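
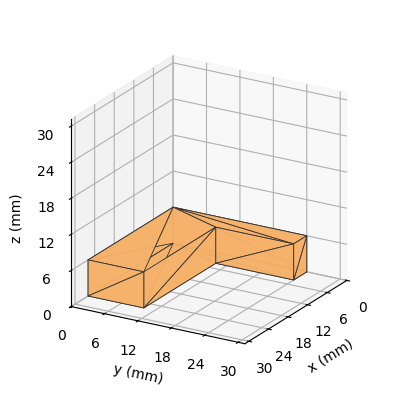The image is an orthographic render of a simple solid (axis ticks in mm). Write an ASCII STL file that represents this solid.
Reading the render: the shape is an L-shaped prism: outer 26 × 24 mm, arm thicknesses ≈ 10 mm (horizontal) and 4 mm (vertical), extruded 6 mm in z (dimensions read to the nearest mm from the axis ticks). For the STL, each face is triangulated and given an outward normal.

solid part
  facet normal 0.0000 0.0000 -1.0000
    outer loop
      vertex 26.000 10.000 0.000
      vertex 26.000 0.000 0.000
      vertex 0.000 0.000 0.000
    endloop
  endfacet
  facet normal 0.0000 0.0000 -1.0000
    outer loop
      vertex 4.000 10.000 0.000
      vertex 26.000 10.000 0.000
      vertex 0.000 0.000 0.000
    endloop
  endfacet
  facet normal 0.0000 0.0000 -1.0000
    outer loop
      vertex 4.000 24.000 0.000
      vertex 4.000 10.000 0.000
      vertex 0.000 0.000 0.000
    endloop
  endfacet
  facet normal 0.0000 0.0000 -1.0000
    outer loop
      vertex 0.000 24.000 0.000
      vertex 4.000 24.000 0.000
      vertex 0.000 0.000 0.000
    endloop
  endfacet
  facet normal 0.0000 0.0000 1.0000
    outer loop
      vertex 0.000 0.000 6.000
      vertex 26.000 0.000 6.000
      vertex 26.000 10.000 6.000
    endloop
  endfacet
  facet normal 0.0000 0.0000 1.0000
    outer loop
      vertex 0.000 0.000 6.000
      vertex 26.000 10.000 6.000
      vertex 4.000 10.000 6.000
    endloop
  endfacet
  facet normal 0.0000 0.0000 1.0000
    outer loop
      vertex 0.000 0.000 6.000
      vertex 4.000 10.000 6.000
      vertex 4.000 24.000 6.000
    endloop
  endfacet
  facet normal 0.0000 0.0000 1.0000
    outer loop
      vertex 0.000 0.000 6.000
      vertex 4.000 24.000 6.000
      vertex 0.000 24.000 6.000
    endloop
  endfacet
  facet normal 0.0000 -1.0000 0.0000
    outer loop
      vertex 0.000 0.000 0.000
      vertex 26.000 0.000 0.000
      vertex 26.000 0.000 6.000
    endloop
  endfacet
  facet normal 0.0000 -1.0000 0.0000
    outer loop
      vertex 0.000 0.000 0.000
      vertex 26.000 0.000 6.000
      vertex 0.000 0.000 6.000
    endloop
  endfacet
  facet normal 1.0000 0.0000 0.0000
    outer loop
      vertex 26.000 0.000 0.000
      vertex 26.000 10.000 0.000
      vertex 26.000 10.000 6.000
    endloop
  endfacet
  facet normal 1.0000 0.0000 0.0000
    outer loop
      vertex 26.000 0.000 0.000
      vertex 26.000 10.000 6.000
      vertex 26.000 0.000 6.000
    endloop
  endfacet
  facet normal 0.0000 1.0000 0.0000
    outer loop
      vertex 26.000 10.000 0.000
      vertex 4.000 10.000 0.000
      vertex 4.000 10.000 6.000
    endloop
  endfacet
  facet normal 0.0000 1.0000 0.0000
    outer loop
      vertex 26.000 10.000 0.000
      vertex 4.000 10.000 6.000
      vertex 26.000 10.000 6.000
    endloop
  endfacet
  facet normal 1.0000 0.0000 0.0000
    outer loop
      vertex 4.000 10.000 0.000
      vertex 4.000 24.000 0.000
      vertex 4.000 24.000 6.000
    endloop
  endfacet
  facet normal 1.0000 0.0000 0.0000
    outer loop
      vertex 4.000 10.000 0.000
      vertex 4.000 24.000 6.000
      vertex 4.000 10.000 6.000
    endloop
  endfacet
  facet normal 0.0000 1.0000 0.0000
    outer loop
      vertex 4.000 24.000 0.000
      vertex 0.000 24.000 0.000
      vertex 0.000 24.000 6.000
    endloop
  endfacet
  facet normal 0.0000 1.0000 0.0000
    outer loop
      vertex 4.000 24.000 0.000
      vertex 0.000 24.000 6.000
      vertex 4.000 24.000 6.000
    endloop
  endfacet
  facet normal -1.0000 0.0000 0.0000
    outer loop
      vertex 0.000 24.000 0.000
      vertex 0.000 0.000 0.000
      vertex 0.000 0.000 6.000
    endloop
  endfacet
  facet normal -1.0000 0.0000 0.0000
    outer loop
      vertex 0.000 24.000 0.000
      vertex 0.000 0.000 6.000
      vertex 0.000 24.000 6.000
    endloop
  endfacet
endsolid part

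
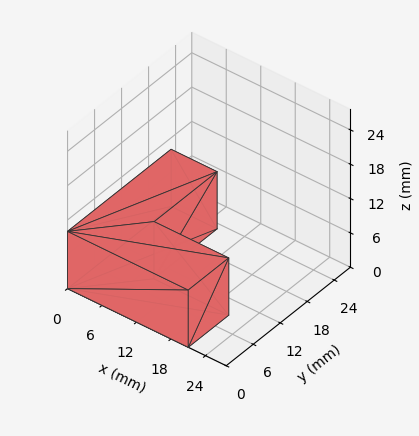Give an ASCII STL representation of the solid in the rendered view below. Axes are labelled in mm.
Reading the render: the shape is an L-shaped prism: outer 21 × 23 mm, arm thicknesses ≈ 9 mm (horizontal) and 8 mm (vertical), extruded 10 mm in z (dimensions read to the nearest mm from the axis ticks). For the STL, each face is triangulated and given an outward normal.

solid part
  facet normal 0.0000 0.0000 -1.0000
    outer loop
      vertex 21.000 9.000 0.000
      vertex 21.000 0.000 0.000
      vertex 0.000 0.000 0.000
    endloop
  endfacet
  facet normal 0.0000 0.0000 -1.0000
    outer loop
      vertex 8.000 9.000 0.000
      vertex 21.000 9.000 0.000
      vertex 0.000 0.000 0.000
    endloop
  endfacet
  facet normal 0.0000 0.0000 -1.0000
    outer loop
      vertex 8.000 23.000 0.000
      vertex 8.000 9.000 0.000
      vertex 0.000 0.000 0.000
    endloop
  endfacet
  facet normal 0.0000 0.0000 -1.0000
    outer loop
      vertex 0.000 23.000 0.000
      vertex 8.000 23.000 0.000
      vertex 0.000 0.000 0.000
    endloop
  endfacet
  facet normal 0.0000 0.0000 1.0000
    outer loop
      vertex 0.000 0.000 10.000
      vertex 21.000 0.000 10.000
      vertex 21.000 9.000 10.000
    endloop
  endfacet
  facet normal 0.0000 0.0000 1.0000
    outer loop
      vertex 0.000 0.000 10.000
      vertex 21.000 9.000 10.000
      vertex 8.000 9.000 10.000
    endloop
  endfacet
  facet normal 0.0000 0.0000 1.0000
    outer loop
      vertex 0.000 0.000 10.000
      vertex 8.000 9.000 10.000
      vertex 8.000 23.000 10.000
    endloop
  endfacet
  facet normal 0.0000 0.0000 1.0000
    outer loop
      vertex 0.000 0.000 10.000
      vertex 8.000 23.000 10.000
      vertex 0.000 23.000 10.000
    endloop
  endfacet
  facet normal 0.0000 -1.0000 0.0000
    outer loop
      vertex 0.000 0.000 0.000
      vertex 21.000 0.000 0.000
      vertex 21.000 0.000 10.000
    endloop
  endfacet
  facet normal 0.0000 -1.0000 0.0000
    outer loop
      vertex 0.000 0.000 0.000
      vertex 21.000 0.000 10.000
      vertex 0.000 0.000 10.000
    endloop
  endfacet
  facet normal 1.0000 0.0000 0.0000
    outer loop
      vertex 21.000 0.000 0.000
      vertex 21.000 9.000 0.000
      vertex 21.000 9.000 10.000
    endloop
  endfacet
  facet normal 1.0000 0.0000 0.0000
    outer loop
      vertex 21.000 0.000 0.000
      vertex 21.000 9.000 10.000
      vertex 21.000 0.000 10.000
    endloop
  endfacet
  facet normal 0.0000 1.0000 0.0000
    outer loop
      vertex 21.000 9.000 0.000
      vertex 8.000 9.000 0.000
      vertex 8.000 9.000 10.000
    endloop
  endfacet
  facet normal 0.0000 1.0000 0.0000
    outer loop
      vertex 21.000 9.000 0.000
      vertex 8.000 9.000 10.000
      vertex 21.000 9.000 10.000
    endloop
  endfacet
  facet normal 1.0000 0.0000 0.0000
    outer loop
      vertex 8.000 9.000 0.000
      vertex 8.000 23.000 0.000
      vertex 8.000 23.000 10.000
    endloop
  endfacet
  facet normal 1.0000 0.0000 0.0000
    outer loop
      vertex 8.000 9.000 0.000
      vertex 8.000 23.000 10.000
      vertex 8.000 9.000 10.000
    endloop
  endfacet
  facet normal 0.0000 1.0000 0.0000
    outer loop
      vertex 8.000 23.000 0.000
      vertex 0.000 23.000 0.000
      vertex 0.000 23.000 10.000
    endloop
  endfacet
  facet normal 0.0000 1.0000 0.0000
    outer loop
      vertex 8.000 23.000 0.000
      vertex 0.000 23.000 10.000
      vertex 8.000 23.000 10.000
    endloop
  endfacet
  facet normal -1.0000 0.0000 0.0000
    outer loop
      vertex 0.000 23.000 0.000
      vertex 0.000 0.000 0.000
      vertex 0.000 0.000 10.000
    endloop
  endfacet
  facet normal -1.0000 0.0000 0.0000
    outer loop
      vertex 0.000 23.000 0.000
      vertex 0.000 0.000 10.000
      vertex 0.000 23.000 10.000
    endloop
  endfacet
endsolid part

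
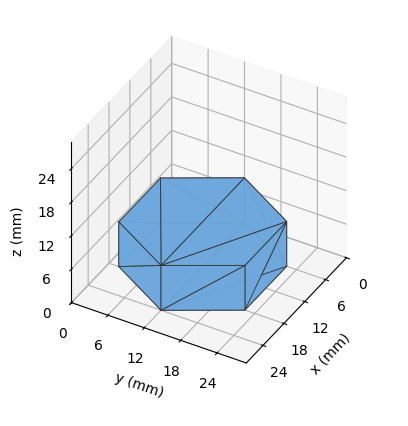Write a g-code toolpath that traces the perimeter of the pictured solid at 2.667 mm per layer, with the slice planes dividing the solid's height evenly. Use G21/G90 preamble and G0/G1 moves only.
Reading the render: the shape is a regular 6-sided prism (a cylinder approximated with 6 flat sides), circumscribed radius ≈ 12 mm, height ≈ 8 mm (dimensions read to the nearest mm from the axis ticks). For the g-code, the solid's height is divided into equal slices at the stated Δz and each level perimeter traced with G1 moves after a G0 lift.

; perimeter-only toolpath
G21 ; units = mm
G90 ; absolute positioning
G28 ; home
; layer 1
G0 Z2.667
G0 X24.000 Y12.000
G1 X18.000 Y22.392
G1 X6.000 Y22.392
G1 X0.000 Y12.000
G1 X6.000 Y1.608
G1 X18.000 Y1.608
G1 X24.000 Y12.000
; layer 2
G0 Z5.333
G0 X24.000 Y12.000
G1 X18.000 Y22.392
G1 X6.000 Y22.392
G1 X0.000 Y12.000
G1 X6.000 Y1.608
G1 X18.000 Y1.608
G1 X24.000 Y12.000
; layer 3
G0 Z8.000
G0 X24.000 Y12.000
G1 X18.000 Y22.392
G1 X6.000 Y22.392
G1 X0.000 Y12.000
G1 X6.000 Y1.608
G1 X18.000 Y1.608
G1 X24.000 Y12.000
M2 ; end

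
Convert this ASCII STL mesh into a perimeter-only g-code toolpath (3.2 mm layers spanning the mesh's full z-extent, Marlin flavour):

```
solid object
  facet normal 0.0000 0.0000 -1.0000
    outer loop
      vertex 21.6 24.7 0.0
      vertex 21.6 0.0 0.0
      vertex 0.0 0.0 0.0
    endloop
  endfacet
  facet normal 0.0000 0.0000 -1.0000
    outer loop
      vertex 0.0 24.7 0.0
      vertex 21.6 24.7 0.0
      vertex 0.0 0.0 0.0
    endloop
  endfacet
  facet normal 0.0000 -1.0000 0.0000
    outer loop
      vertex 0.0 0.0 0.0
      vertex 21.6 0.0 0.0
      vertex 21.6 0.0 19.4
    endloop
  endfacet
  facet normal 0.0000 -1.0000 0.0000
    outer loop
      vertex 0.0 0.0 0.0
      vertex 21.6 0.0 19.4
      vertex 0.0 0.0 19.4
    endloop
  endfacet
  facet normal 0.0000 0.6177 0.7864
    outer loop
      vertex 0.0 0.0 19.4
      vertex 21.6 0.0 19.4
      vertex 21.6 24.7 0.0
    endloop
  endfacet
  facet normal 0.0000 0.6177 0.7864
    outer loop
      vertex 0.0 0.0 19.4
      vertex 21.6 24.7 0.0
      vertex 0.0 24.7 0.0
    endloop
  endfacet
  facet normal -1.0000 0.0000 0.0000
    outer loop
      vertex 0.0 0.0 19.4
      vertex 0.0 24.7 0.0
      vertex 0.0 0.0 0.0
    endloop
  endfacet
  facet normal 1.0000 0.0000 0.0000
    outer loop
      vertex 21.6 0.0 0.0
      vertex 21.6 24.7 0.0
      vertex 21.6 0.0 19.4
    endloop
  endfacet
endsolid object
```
; perimeter-only toolpath
G21 ; units = mm
G90 ; absolute positioning
G28 ; home
; layer 1
G0 Z3.2
G0 X0.0 Y0.0
G1 X21.6 Y0.0
G1 X21.6 Y20.6
G1 X0.0 Y20.6
G1 X0.0 Y0.0
; layer 2
G0 Z6.5
G0 X0.0 Y0.0
G1 X21.6 Y0.0
G1 X21.6 Y16.5
G1 X0.0 Y16.5
G1 X0.0 Y0.0
; layer 3
G0 Z9.7
G0 X0.0 Y0.0
G1 X21.6 Y0.0
G1 X21.6 Y12.3
G1 X0.0 Y12.3
G1 X0.0 Y0.0
; layer 4
G0 Z12.9
G0 X0.0 Y0.0
G1 X21.6 Y0.0
G1 X21.6 Y8.2
G1 X0.0 Y8.2
G1 X0.0 Y0.0
; layer 5
G0 Z16.2
G0 X0.0 Y0.0
G1 X21.6 Y0.0
G1 X21.6 Y4.1
G1 X0.0 Y4.1
G1 X0.0 Y0.0
M2 ; end

The solid is a wedge (ramp): 21.6 × 24.7 mm base, rising to 19.4 mm along the y=0 edge and sloping linearly to z=0 at y=24.7. Slicing at Δz = 3.2 mm — 6 equal slices spanning the solid's height, so layer i sits at z = i·h/6 — gives 5 non-empty perimeters. Each is a 4-segment closed polygon; G0 lifts to the layer z and rapids to the start vertex, then G1 traces the edges. The cross-section shrinks linearly with z (the slice at the apex is degenerate and omitted).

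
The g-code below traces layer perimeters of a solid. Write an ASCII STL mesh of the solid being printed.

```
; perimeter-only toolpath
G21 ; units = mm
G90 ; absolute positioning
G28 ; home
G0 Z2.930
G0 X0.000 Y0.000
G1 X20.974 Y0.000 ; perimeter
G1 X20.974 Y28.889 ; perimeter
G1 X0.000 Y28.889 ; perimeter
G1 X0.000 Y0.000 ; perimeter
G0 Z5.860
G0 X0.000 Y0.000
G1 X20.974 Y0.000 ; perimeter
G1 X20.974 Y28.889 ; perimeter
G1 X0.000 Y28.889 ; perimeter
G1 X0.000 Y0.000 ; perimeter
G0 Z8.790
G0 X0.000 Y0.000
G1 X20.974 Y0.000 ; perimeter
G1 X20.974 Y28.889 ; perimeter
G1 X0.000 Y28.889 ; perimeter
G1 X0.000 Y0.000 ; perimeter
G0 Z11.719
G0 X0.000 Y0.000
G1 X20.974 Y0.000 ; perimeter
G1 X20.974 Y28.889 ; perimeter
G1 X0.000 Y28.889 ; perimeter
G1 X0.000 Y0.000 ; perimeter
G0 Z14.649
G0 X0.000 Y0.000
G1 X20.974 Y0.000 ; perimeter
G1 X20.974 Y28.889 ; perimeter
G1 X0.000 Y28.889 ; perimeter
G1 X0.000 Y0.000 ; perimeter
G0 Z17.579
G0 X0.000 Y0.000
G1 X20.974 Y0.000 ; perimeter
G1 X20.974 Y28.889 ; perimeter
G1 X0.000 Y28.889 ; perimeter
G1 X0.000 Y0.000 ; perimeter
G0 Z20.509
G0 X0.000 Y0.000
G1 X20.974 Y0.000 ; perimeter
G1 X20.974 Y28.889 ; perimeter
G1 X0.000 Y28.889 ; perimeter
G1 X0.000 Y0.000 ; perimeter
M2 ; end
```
solid part
  facet normal 0.0000 0.0000 -1.0000
    outer loop
      vertex 20.974 28.889 0.000
      vertex 20.974 0.000 0.000
      vertex 0.000 0.000 0.000
    endloop
  endfacet
  facet normal 0.0000 0.0000 -1.0000
    outer loop
      vertex 0.000 28.889 0.000
      vertex 20.974 28.889 0.000
      vertex 0.000 0.000 0.000
    endloop
  endfacet
  facet normal 0.0000 0.0000 1.0000
    outer loop
      vertex 0.000 0.000 20.509
      vertex 20.974 0.000 20.509
      vertex 20.974 28.889 20.509
    endloop
  endfacet
  facet normal 0.0000 0.0000 1.0000
    outer loop
      vertex 0.000 0.000 20.509
      vertex 20.974 28.889 20.509
      vertex 0.000 28.889 20.509
    endloop
  endfacet
  facet normal 0.0000 -1.0000 0.0000
    outer loop
      vertex 0.000 0.000 0.000
      vertex 20.974 0.000 0.000
      vertex 20.974 0.000 20.509
    endloop
  endfacet
  facet normal 0.0000 -1.0000 0.0000
    outer loop
      vertex 0.000 0.000 0.000
      vertex 20.974 0.000 20.509
      vertex 0.000 0.000 20.509
    endloop
  endfacet
  facet normal 0.0000 1.0000 0.0000
    outer loop
      vertex 20.974 28.889 20.509
      vertex 20.974 28.889 0.000
      vertex 0.000 28.889 0.000
    endloop
  endfacet
  facet normal 0.0000 1.0000 0.0000
    outer loop
      vertex 0.000 28.889 20.509
      vertex 20.974 28.889 20.509
      vertex 0.000 28.889 0.000
    endloop
  endfacet
  facet normal -1.0000 0.0000 0.0000
    outer loop
      vertex 0.000 28.889 20.509
      vertex 0.000 28.889 0.000
      vertex 0.000 0.000 0.000
    endloop
  endfacet
  facet normal -1.0000 0.0000 0.0000
    outer loop
      vertex 0.000 0.000 20.509
      vertex 0.000 28.889 20.509
      vertex 0.000 0.000 0.000
    endloop
  endfacet
  facet normal 1.0000 0.0000 0.0000
    outer loop
      vertex 20.974 0.000 0.000
      vertex 20.974 28.889 0.000
      vertex 20.974 28.889 20.509
    endloop
  endfacet
  facet normal 1.0000 0.0000 0.0000
    outer loop
      vertex 20.974 0.000 0.000
      vertex 20.974 28.889 20.509
      vertex 20.974 0.000 20.509
    endloop
  endfacet
endsolid part

The G0 Z moves step by Δz≈2.930 mm. Every layer's G1 loop is the same polygon, so the solid is a straight extrusion of it from z=0 to z≈20.5. Closing with flat bottom and top caps and triangulating gives 12 facets — a rectangular box, roughly 21 × 28.9 mm footprint and 20.5 mm tall.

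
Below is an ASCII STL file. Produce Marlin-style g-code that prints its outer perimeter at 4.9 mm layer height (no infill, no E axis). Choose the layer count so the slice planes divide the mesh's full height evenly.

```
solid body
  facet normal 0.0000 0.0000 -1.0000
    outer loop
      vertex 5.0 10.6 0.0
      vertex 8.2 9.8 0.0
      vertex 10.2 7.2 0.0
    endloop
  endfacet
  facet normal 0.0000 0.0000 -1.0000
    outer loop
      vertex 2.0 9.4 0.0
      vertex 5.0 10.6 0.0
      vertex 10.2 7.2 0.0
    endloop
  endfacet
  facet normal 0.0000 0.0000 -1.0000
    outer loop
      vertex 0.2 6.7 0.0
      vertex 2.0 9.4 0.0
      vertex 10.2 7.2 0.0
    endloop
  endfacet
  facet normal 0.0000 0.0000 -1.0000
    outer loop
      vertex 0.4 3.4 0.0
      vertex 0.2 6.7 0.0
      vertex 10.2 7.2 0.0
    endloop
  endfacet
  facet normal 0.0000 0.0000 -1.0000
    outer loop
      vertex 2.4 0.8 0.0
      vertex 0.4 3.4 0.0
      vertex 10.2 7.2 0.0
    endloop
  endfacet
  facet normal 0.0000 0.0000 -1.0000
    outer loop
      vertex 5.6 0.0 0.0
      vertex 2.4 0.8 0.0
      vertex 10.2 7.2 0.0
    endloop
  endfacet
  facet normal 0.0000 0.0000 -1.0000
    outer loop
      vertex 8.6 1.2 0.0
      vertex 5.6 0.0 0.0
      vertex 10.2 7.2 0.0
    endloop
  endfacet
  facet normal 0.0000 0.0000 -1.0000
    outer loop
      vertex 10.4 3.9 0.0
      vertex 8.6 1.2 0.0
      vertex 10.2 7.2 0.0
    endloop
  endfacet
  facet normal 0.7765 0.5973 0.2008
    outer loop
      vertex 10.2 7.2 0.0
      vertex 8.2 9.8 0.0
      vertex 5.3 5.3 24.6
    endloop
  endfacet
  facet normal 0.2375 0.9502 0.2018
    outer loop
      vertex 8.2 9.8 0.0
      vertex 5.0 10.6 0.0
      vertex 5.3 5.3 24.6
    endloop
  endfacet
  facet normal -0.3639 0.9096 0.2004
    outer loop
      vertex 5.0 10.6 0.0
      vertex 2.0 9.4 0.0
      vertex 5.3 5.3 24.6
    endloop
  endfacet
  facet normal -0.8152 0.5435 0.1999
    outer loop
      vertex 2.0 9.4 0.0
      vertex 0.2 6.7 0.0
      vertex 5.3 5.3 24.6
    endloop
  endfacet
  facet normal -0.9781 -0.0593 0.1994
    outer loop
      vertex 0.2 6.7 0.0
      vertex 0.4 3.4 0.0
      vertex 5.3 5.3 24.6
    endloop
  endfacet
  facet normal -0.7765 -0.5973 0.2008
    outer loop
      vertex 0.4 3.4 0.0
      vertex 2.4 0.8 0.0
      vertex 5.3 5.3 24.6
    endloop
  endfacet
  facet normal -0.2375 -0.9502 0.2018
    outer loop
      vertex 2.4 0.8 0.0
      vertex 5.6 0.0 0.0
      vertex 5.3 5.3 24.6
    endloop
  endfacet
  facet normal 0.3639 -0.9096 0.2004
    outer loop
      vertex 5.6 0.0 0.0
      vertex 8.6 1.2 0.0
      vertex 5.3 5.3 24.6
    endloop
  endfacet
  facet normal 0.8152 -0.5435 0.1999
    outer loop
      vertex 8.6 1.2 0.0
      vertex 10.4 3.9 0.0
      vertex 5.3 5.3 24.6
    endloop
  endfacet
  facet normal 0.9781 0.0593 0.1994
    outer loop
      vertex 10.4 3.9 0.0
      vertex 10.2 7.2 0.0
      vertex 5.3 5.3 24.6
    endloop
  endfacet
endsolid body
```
; perimeter-only toolpath
G21 ; units = mm
G90 ; absolute positioning
G28 ; home
; layer 1
G0 Z4.9
G0 X9.2 Y6.8
G1 X7.6 Y8.9
G1 X5.1 Y9.5
G1 X2.7 Y8.6
G1 X1.2 Y6.4
G1 X1.4 Y3.8
G1 X3.0 Y1.7
G1 X5.5 Y1.1
G1 X7.9 Y2.0
G1 X9.4 Y4.2
G1 X9.2 Y6.8
; layer 2
G0 Z9.8
G0 X8.2 Y6.4
G1 X7.0 Y8.0
G1 X5.1 Y8.5
G1 X3.3 Y7.8
G1 X2.2 Y6.1
G1 X2.4 Y4.2
G1 X3.6 Y2.6
G1 X5.5 Y2.1
G1 X7.3 Y2.8
G1 X8.4 Y4.5
G1 X8.2 Y6.4
; layer 3
G0 Z14.8
G0 X7.3 Y6.1
G1 X6.5 Y7.1
G1 X5.2 Y7.4
G1 X4.0 Y6.9
G1 X3.3 Y5.9
G1 X3.3 Y4.5
G1 X4.1 Y3.5
G1 X5.4 Y3.2
G1 X6.6 Y3.7
G1 X7.3 Y4.7
G1 X7.3 Y6.1
; layer 4
G0 Z19.7
G0 X6.3 Y5.7
G1 X5.9 Y6.2
G1 X5.2 Y6.4
G1 X4.6 Y6.1
G1 X4.3 Y5.6
G1 X4.3 Y4.9
G1 X4.7 Y4.4
G1 X5.4 Y4.2
G1 X6.0 Y4.5
G1 X6.3 Y5.0
G1 X6.3 Y5.7
M2 ; end

The solid is a regular 10-sided pyramid, base circumscribed radius ≈ 5.3 mm, apex at z ≈ 24.6 mm. Slicing at Δz = 4.9 mm — 5 equal slices spanning the solid's height, so layer i sits at z = i·h/5 — gives 4 non-empty perimeters. Each is a 10-segment closed polygon; G0 lifts to the layer z and rapids to the start vertex, then G1 traces the edges. The cross-section shrinks linearly with z (the slice at the apex is degenerate and omitted).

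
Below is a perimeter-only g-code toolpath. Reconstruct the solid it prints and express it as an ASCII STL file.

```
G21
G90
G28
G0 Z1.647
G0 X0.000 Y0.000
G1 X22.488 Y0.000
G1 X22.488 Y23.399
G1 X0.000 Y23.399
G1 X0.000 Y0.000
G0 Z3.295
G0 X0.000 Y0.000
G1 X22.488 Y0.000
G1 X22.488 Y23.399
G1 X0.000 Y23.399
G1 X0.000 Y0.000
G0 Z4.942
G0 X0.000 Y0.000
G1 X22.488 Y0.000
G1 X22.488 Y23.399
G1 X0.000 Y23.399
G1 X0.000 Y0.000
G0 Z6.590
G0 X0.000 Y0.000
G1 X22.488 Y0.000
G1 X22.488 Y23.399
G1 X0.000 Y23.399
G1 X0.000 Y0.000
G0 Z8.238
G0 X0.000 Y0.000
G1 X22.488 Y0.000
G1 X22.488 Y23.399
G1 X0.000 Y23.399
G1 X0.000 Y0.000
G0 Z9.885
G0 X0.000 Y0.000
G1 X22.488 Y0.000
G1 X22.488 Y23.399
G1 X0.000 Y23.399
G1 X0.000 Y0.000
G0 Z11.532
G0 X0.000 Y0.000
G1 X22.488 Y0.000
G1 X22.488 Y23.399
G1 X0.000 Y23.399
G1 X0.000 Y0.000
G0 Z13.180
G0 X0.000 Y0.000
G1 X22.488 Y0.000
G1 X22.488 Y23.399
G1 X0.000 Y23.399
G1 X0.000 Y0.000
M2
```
solid part
  facet normal 0.0000 0.0000 -1.0000
    outer loop
      vertex 22.488 23.399 0.000
      vertex 22.488 0.000 0.000
      vertex 0.000 0.000 0.000
    endloop
  endfacet
  facet normal 0.0000 0.0000 -1.0000
    outer loop
      vertex 0.000 23.399 0.000
      vertex 22.488 23.399 0.000
      vertex 0.000 0.000 0.000
    endloop
  endfacet
  facet normal 0.0000 0.0000 1.0000
    outer loop
      vertex 0.000 0.000 13.180
      vertex 22.488 0.000 13.180
      vertex 22.488 23.399 13.180
    endloop
  endfacet
  facet normal 0.0000 0.0000 1.0000
    outer loop
      vertex 0.000 0.000 13.180
      vertex 22.488 23.399 13.180
      vertex 0.000 23.399 13.180
    endloop
  endfacet
  facet normal 0.0000 -1.0000 0.0000
    outer loop
      vertex 0.000 0.000 0.000
      vertex 22.488 0.000 0.000
      vertex 22.488 0.000 13.180
    endloop
  endfacet
  facet normal 0.0000 -1.0000 0.0000
    outer loop
      vertex 0.000 0.000 0.000
      vertex 22.488 0.000 13.180
      vertex 0.000 0.000 13.180
    endloop
  endfacet
  facet normal 0.0000 1.0000 0.0000
    outer loop
      vertex 22.488 23.399 13.180
      vertex 22.488 23.399 0.000
      vertex 0.000 23.399 0.000
    endloop
  endfacet
  facet normal 0.0000 1.0000 0.0000
    outer loop
      vertex 0.000 23.399 13.180
      vertex 22.488 23.399 13.180
      vertex 0.000 23.399 0.000
    endloop
  endfacet
  facet normal -1.0000 0.0000 0.0000
    outer loop
      vertex 0.000 23.399 13.180
      vertex 0.000 23.399 0.000
      vertex 0.000 0.000 0.000
    endloop
  endfacet
  facet normal -1.0000 0.0000 0.0000
    outer loop
      vertex 0.000 0.000 13.180
      vertex 0.000 23.399 13.180
      vertex 0.000 0.000 0.000
    endloop
  endfacet
  facet normal 1.0000 0.0000 0.0000
    outer loop
      vertex 22.488 0.000 0.000
      vertex 22.488 23.399 0.000
      vertex 22.488 23.399 13.180
    endloop
  endfacet
  facet normal 1.0000 0.0000 0.0000
    outer loop
      vertex 22.488 0.000 0.000
      vertex 22.488 23.399 13.180
      vertex 22.488 0.000 13.180
    endloop
  endfacet
endsolid part

The G0 Z moves step by Δz≈1.647 mm. Every layer's G1 loop is the same polygon, so the solid is a straight extrusion of it from z=0 to z≈13.2. Closing with flat bottom and top caps and triangulating gives 12 facets — a rectangular box, roughly 22.5 × 23.4 mm footprint and 13.2 mm tall.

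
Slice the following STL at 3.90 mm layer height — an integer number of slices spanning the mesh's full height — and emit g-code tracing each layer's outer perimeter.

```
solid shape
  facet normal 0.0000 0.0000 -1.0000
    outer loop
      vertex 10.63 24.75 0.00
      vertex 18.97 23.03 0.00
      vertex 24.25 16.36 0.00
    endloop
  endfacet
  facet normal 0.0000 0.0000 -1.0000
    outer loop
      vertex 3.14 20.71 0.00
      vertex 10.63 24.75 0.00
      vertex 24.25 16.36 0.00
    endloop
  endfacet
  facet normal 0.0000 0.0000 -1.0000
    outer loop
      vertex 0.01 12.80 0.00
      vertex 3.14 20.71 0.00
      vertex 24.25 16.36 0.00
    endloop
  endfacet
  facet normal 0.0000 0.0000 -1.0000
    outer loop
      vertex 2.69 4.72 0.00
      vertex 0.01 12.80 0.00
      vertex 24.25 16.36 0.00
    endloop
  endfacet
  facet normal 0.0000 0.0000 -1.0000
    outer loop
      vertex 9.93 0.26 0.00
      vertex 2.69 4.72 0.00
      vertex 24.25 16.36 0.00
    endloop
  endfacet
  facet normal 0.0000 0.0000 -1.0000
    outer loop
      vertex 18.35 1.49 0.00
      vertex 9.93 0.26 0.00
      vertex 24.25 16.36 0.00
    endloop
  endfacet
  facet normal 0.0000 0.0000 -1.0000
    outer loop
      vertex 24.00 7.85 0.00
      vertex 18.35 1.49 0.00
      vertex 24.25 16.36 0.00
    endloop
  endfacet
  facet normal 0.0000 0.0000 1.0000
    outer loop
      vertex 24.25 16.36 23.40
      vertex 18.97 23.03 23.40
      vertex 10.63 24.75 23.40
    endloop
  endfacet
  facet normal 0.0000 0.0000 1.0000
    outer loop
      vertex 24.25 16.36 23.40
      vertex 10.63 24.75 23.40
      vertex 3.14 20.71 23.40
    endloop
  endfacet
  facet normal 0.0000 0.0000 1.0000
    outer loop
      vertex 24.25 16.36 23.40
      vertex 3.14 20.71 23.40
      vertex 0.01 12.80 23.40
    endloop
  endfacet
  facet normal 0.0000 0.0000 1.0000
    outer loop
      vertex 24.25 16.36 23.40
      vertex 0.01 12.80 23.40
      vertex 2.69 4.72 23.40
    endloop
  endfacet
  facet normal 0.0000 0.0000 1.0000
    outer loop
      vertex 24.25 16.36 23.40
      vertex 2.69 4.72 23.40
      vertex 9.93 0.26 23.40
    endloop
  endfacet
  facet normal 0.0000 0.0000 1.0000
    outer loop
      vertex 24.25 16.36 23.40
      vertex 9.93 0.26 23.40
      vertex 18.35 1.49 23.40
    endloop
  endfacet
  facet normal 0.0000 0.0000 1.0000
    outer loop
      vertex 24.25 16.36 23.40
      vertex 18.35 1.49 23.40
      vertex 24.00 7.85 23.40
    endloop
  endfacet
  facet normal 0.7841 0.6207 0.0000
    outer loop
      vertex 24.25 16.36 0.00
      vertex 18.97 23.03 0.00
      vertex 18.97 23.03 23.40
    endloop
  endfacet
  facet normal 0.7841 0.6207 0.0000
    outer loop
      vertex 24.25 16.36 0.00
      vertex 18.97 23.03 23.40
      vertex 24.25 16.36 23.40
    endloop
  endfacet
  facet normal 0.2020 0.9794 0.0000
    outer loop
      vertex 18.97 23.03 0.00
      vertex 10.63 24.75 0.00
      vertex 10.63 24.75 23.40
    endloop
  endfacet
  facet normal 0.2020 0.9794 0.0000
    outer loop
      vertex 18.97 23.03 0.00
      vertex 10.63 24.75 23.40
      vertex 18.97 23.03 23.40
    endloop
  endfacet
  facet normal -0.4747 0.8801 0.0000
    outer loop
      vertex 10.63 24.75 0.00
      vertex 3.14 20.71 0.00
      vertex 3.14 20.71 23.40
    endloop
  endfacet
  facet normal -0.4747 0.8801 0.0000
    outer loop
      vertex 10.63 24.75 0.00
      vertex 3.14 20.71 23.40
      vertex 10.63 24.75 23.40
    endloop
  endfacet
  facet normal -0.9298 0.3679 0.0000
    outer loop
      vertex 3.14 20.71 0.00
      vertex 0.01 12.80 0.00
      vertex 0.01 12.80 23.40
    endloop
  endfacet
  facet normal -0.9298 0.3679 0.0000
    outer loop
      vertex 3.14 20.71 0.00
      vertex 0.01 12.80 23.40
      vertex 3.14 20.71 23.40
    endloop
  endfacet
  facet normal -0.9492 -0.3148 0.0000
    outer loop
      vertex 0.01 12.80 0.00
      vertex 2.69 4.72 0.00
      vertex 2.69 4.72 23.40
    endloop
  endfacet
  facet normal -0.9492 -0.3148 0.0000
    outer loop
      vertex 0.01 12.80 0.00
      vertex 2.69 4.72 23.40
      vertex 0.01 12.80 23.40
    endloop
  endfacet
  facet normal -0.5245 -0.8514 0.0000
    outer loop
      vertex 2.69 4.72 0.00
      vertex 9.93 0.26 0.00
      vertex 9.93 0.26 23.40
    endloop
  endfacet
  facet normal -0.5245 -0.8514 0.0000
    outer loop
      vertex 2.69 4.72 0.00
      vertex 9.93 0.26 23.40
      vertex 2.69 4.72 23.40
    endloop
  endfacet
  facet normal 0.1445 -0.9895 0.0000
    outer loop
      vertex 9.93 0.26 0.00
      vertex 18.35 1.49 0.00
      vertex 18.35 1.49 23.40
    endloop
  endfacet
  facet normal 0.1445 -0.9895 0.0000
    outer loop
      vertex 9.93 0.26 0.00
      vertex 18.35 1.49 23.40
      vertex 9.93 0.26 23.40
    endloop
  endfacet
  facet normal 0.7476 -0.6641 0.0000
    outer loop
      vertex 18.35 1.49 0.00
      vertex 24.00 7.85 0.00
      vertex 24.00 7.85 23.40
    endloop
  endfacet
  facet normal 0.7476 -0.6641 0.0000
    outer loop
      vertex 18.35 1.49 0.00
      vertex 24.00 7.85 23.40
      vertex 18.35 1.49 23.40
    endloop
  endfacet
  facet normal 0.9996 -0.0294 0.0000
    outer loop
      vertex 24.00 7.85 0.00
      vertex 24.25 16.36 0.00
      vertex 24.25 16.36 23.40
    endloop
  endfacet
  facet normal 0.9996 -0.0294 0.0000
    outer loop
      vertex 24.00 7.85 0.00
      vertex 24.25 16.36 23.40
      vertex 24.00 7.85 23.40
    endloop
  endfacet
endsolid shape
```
; perimeter-only toolpath
G21 ; units = mm
G90 ; absolute positioning
G28 ; home
; layer 1
G0 Z3.90
G0 X24.25 Y16.36
G1 X18.97 Y23.03
G1 X10.63 Y24.75
G1 X3.14 Y20.71
G1 X0.01 Y12.80
G1 X2.69 Y4.72
G1 X9.93 Y0.26
G1 X18.35 Y1.49
G1 X24.00 Y7.85
G1 X24.25 Y16.36
; layer 2
G0 Z7.80
G0 X24.25 Y16.36
G1 X18.97 Y23.03
G1 X10.63 Y24.75
G1 X3.14 Y20.71
G1 X0.01 Y12.80
G1 X2.69 Y4.72
G1 X9.93 Y0.26
G1 X18.35 Y1.49
G1 X24.00 Y7.85
G1 X24.25 Y16.36
; layer 3
G0 Z11.70
G0 X24.25 Y16.36
G1 X18.97 Y23.03
G1 X10.63 Y24.75
G1 X3.14 Y20.71
G1 X0.01 Y12.80
G1 X2.69 Y4.72
G1 X9.93 Y0.26
G1 X18.35 Y1.49
G1 X24.00 Y7.85
G1 X24.25 Y16.36
; layer 4
G0 Z15.60
G0 X24.25 Y16.36
G1 X18.97 Y23.03
G1 X10.63 Y24.75
G1 X3.14 Y20.71
G1 X0.01 Y12.80
G1 X2.69 Y4.72
G1 X9.93 Y0.26
G1 X18.35 Y1.49
G1 X24.00 Y7.85
G1 X24.25 Y16.36
; layer 5
G0 Z19.50
G0 X24.25 Y16.36
G1 X18.97 Y23.03
G1 X10.63 Y24.75
G1 X3.14 Y20.71
G1 X0.01 Y12.80
G1 X2.69 Y4.72
G1 X9.93 Y0.26
G1 X18.35 Y1.49
G1 X24.00 Y7.85
G1 X24.25 Y16.36
; layer 6
G0 Z23.40
G0 X24.25 Y16.36
G1 X18.97 Y23.03
G1 X10.63 Y24.75
G1 X3.14 Y20.71
G1 X0.01 Y12.80
G1 X2.69 Y4.72
G1 X9.93 Y0.26
G1 X18.35 Y1.49
G1 X24.00 Y7.85
G1 X24.25 Y16.36
M2 ; end

The solid is a regular 9-sided prism (a cylinder approximated with 9 flat sides), circumscribed radius ≈ 12.4 mm, height ≈ 23.4 mm. Slicing at Δz = 3.90 mm — 6 equal slices spanning the solid's height, so layer i sits at z = i·h/6 — gives 6 non-empty perimeters. Each is a 9-segment closed polygon; G0 lifts to the layer z and rapids to the start vertex, then G1 traces the edges.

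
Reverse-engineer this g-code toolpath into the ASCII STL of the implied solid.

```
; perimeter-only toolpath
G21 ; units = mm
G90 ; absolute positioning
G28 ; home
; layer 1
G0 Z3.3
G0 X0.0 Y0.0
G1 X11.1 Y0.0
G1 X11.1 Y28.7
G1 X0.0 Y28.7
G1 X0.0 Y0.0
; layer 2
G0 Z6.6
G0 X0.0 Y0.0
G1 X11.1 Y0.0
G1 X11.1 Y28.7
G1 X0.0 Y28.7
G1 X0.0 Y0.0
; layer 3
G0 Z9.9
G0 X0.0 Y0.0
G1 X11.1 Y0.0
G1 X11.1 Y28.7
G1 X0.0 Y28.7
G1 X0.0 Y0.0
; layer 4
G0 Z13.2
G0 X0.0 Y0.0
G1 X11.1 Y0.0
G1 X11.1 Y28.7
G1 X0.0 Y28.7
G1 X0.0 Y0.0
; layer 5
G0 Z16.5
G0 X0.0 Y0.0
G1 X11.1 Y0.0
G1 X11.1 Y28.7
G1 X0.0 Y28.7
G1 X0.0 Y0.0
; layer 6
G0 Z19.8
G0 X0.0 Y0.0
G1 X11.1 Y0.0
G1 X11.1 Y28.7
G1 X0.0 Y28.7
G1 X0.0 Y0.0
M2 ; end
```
solid part
  facet normal 0.0000 0.0000 -1.0000
    outer loop
      vertex 11.1 28.7 0.0
      vertex 11.1 0.0 0.0
      vertex 0.0 0.0 0.0
    endloop
  endfacet
  facet normal 0.0000 0.0000 -1.0000
    outer loop
      vertex 0.0 28.7 0.0
      vertex 11.1 28.7 0.0
      vertex 0.0 0.0 0.0
    endloop
  endfacet
  facet normal 0.0000 0.0000 1.0000
    outer loop
      vertex 0.0 0.0 19.8
      vertex 11.1 0.0 19.8
      vertex 11.1 28.7 19.8
    endloop
  endfacet
  facet normal 0.0000 0.0000 1.0000
    outer loop
      vertex 0.0 0.0 19.8
      vertex 11.1 28.7 19.8
      vertex 0.0 28.7 19.8
    endloop
  endfacet
  facet normal 0.0000 -1.0000 0.0000
    outer loop
      vertex 0.0 0.0 0.0
      vertex 11.1 0.0 0.0
      vertex 11.1 0.0 19.8
    endloop
  endfacet
  facet normal 0.0000 -1.0000 0.0000
    outer loop
      vertex 0.0 0.0 0.0
      vertex 11.1 0.0 19.8
      vertex 0.0 0.0 19.8
    endloop
  endfacet
  facet normal 0.0000 1.0000 0.0000
    outer loop
      vertex 11.1 28.7 19.8
      vertex 11.1 28.7 0.0
      vertex 0.0 28.7 0.0
    endloop
  endfacet
  facet normal 0.0000 1.0000 0.0000
    outer loop
      vertex 0.0 28.7 19.8
      vertex 11.1 28.7 19.8
      vertex 0.0 28.7 0.0
    endloop
  endfacet
  facet normal -1.0000 0.0000 0.0000
    outer loop
      vertex 0.0 28.7 19.8
      vertex 0.0 28.7 0.0
      vertex 0.0 0.0 0.0
    endloop
  endfacet
  facet normal -1.0000 0.0000 0.0000
    outer loop
      vertex 0.0 0.0 19.8
      vertex 0.0 28.7 19.8
      vertex 0.0 0.0 0.0
    endloop
  endfacet
  facet normal 1.0000 0.0000 0.0000
    outer loop
      vertex 11.1 0.0 0.0
      vertex 11.1 28.7 0.0
      vertex 11.1 28.7 19.8
    endloop
  endfacet
  facet normal 1.0000 0.0000 0.0000
    outer loop
      vertex 11.1 0.0 0.0
      vertex 11.1 28.7 19.8
      vertex 11.1 0.0 19.8
    endloop
  endfacet
endsolid part

The G0 Z moves step by Δz≈3.3 mm. Every layer's G1 loop is the same polygon, so the solid is a straight extrusion of it from z=0 to z≈19.8. Closing with flat bottom and top caps and triangulating gives 12 facets — a rectangular box, roughly 11.1 × 28.7 mm footprint and 19.8 mm tall.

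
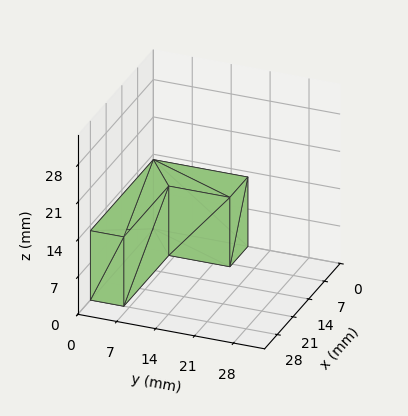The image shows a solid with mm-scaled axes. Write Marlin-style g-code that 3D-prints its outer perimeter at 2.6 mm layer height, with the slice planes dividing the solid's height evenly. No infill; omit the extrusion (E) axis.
Reading the render: the shape is an L-shaped prism: outer 28 × 17 mm, arm thicknesses ≈ 6 mm (horizontal) and 8 mm (vertical), extruded 13 mm in z (dimensions read to the nearest mm from the axis ticks). For the g-code, the solid's height is divided into equal slices at the stated Δz and each level perimeter traced with G1 moves after a G0 lift.

; perimeter-only toolpath
G21 ; units = mm
G90 ; absolute positioning
G28 ; home
; layer 1
G0 Z2.6
G0 X0.0 Y0.0
G1 X28.0 Y0.0
G1 X28.0 Y6.0
G1 X8.0 Y6.0
G1 X8.0 Y17.0
G1 X0.0 Y17.0
G1 X0.0 Y0.0
; layer 2
G0 Z5.2
G0 X0.0 Y0.0
G1 X28.0 Y0.0
G1 X28.0 Y6.0
G1 X8.0 Y6.0
G1 X8.0 Y17.0
G1 X0.0 Y17.0
G1 X0.0 Y0.0
; layer 3
G0 Z7.8
G0 X0.0 Y0.0
G1 X28.0 Y0.0
G1 X28.0 Y6.0
G1 X8.0 Y6.0
G1 X8.0 Y17.0
G1 X0.0 Y17.0
G1 X0.0 Y0.0
; layer 4
G0 Z10.4
G0 X0.0 Y0.0
G1 X28.0 Y0.0
G1 X28.0 Y6.0
G1 X8.0 Y6.0
G1 X8.0 Y17.0
G1 X0.0 Y17.0
G1 X0.0 Y0.0
; layer 5
G0 Z13.0
G0 X0.0 Y0.0
G1 X28.0 Y0.0
G1 X28.0 Y6.0
G1 X8.0 Y6.0
G1 X8.0 Y17.0
G1 X0.0 Y17.0
G1 X0.0 Y0.0
M2 ; end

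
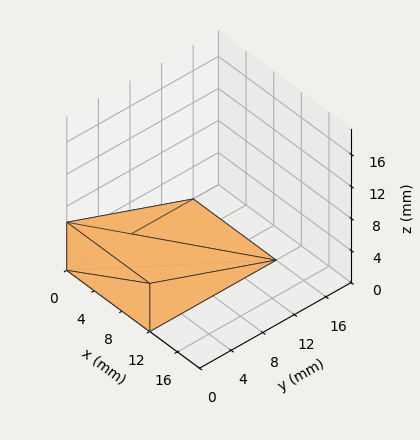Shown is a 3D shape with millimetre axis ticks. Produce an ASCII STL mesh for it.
Reading the render: the shape is a wedge (ramp): 12 × 16 mm base, rising to 6 mm along the y=0 edge and sloping linearly to z=0 at y=16 (dimensions read to the nearest mm from the axis ticks). For the STL, each face is triangulated and given an outward normal.

solid part
  facet normal 0.0000 0.0000 -1.0000
    outer loop
      vertex 12.00 16.00 0.00
      vertex 12.00 0.00 0.00
      vertex 0.00 0.00 0.00
    endloop
  endfacet
  facet normal 0.0000 0.0000 -1.0000
    outer loop
      vertex 0.00 16.00 0.00
      vertex 12.00 16.00 0.00
      vertex 0.00 0.00 0.00
    endloop
  endfacet
  facet normal 0.0000 -1.0000 0.0000
    outer loop
      vertex 0.00 0.00 0.00
      vertex 12.00 0.00 0.00
      vertex 12.00 0.00 6.00
    endloop
  endfacet
  facet normal 0.0000 -1.0000 0.0000
    outer loop
      vertex 0.00 0.00 0.00
      vertex 12.00 0.00 6.00
      vertex 0.00 0.00 6.00
    endloop
  endfacet
  facet normal 0.0000 0.3511 0.9363
    outer loop
      vertex 0.00 0.00 6.00
      vertex 12.00 0.00 6.00
      vertex 12.00 16.00 0.00
    endloop
  endfacet
  facet normal 0.0000 0.3511 0.9363
    outer loop
      vertex 0.00 0.00 6.00
      vertex 12.00 16.00 0.00
      vertex 0.00 16.00 0.00
    endloop
  endfacet
  facet normal -1.0000 0.0000 0.0000
    outer loop
      vertex 0.00 0.00 6.00
      vertex 0.00 16.00 0.00
      vertex 0.00 0.00 0.00
    endloop
  endfacet
  facet normal 1.0000 0.0000 0.0000
    outer loop
      vertex 12.00 0.00 0.00
      vertex 12.00 16.00 0.00
      vertex 12.00 0.00 6.00
    endloop
  endfacet
endsolid part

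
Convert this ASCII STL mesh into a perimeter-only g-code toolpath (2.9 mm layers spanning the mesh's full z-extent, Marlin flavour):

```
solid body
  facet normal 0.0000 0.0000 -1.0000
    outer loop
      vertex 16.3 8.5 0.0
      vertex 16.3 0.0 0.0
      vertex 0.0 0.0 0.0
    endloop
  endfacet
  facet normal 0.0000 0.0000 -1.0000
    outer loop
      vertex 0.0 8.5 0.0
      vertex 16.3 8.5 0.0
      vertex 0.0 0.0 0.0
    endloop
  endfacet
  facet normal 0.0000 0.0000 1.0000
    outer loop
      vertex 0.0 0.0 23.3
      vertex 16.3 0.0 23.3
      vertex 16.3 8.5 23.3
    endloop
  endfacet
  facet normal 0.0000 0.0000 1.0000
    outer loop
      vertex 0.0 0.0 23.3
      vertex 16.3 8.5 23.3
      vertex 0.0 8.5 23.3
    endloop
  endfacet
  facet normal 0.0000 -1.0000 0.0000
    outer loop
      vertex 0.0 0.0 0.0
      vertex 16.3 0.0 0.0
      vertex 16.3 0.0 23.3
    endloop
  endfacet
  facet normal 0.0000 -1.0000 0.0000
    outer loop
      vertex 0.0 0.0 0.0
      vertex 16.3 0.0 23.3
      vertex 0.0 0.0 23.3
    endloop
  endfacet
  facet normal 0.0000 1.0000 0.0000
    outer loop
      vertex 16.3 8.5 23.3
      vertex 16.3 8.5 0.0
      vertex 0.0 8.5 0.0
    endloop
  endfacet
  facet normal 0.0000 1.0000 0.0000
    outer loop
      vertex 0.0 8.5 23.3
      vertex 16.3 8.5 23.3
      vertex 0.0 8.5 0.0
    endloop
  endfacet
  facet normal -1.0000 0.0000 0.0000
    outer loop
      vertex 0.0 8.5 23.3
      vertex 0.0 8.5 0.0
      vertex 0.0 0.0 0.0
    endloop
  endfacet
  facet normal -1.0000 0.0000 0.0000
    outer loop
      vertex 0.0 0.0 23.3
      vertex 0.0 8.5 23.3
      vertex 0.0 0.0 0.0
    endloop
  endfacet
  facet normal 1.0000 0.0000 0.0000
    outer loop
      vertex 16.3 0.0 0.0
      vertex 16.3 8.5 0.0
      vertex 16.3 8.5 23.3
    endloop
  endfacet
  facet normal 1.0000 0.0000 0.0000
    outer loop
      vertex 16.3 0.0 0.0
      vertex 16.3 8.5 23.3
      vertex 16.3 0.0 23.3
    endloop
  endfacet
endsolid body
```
; perimeter-only toolpath
G21 ; units = mm
G90 ; absolute positioning
G28 ; home
; layer 1
G0 Z2.9
G0 X0.0 Y0.0
G1 X16.3 Y0.0
G1 X16.3 Y8.5
G1 X0.0 Y8.5
G1 X0.0 Y0.0
; layer 2
G0 Z5.8
G0 X0.0 Y0.0
G1 X16.3 Y0.0
G1 X16.3 Y8.5
G1 X0.0 Y8.5
G1 X0.0 Y0.0
; layer 3
G0 Z8.7
G0 X0.0 Y0.0
G1 X16.3 Y0.0
G1 X16.3 Y8.5
G1 X0.0 Y8.5
G1 X0.0 Y0.0
; layer 4
G0 Z11.7
G0 X0.0 Y0.0
G1 X16.3 Y0.0
G1 X16.3 Y8.5
G1 X0.0 Y8.5
G1 X0.0 Y0.0
; layer 5
G0 Z14.6
G0 X0.0 Y0.0
G1 X16.3 Y0.0
G1 X16.3 Y8.5
G1 X0.0 Y8.5
G1 X0.0 Y0.0
; layer 6
G0 Z17.5
G0 X0.0 Y0.0
G1 X16.3 Y0.0
G1 X16.3 Y8.5
G1 X0.0 Y8.5
G1 X0.0 Y0.0
; layer 7
G0 Z20.4
G0 X0.0 Y0.0
G1 X16.3 Y0.0
G1 X16.3 Y8.5
G1 X0.0 Y8.5
G1 X0.0 Y0.0
; layer 8
G0 Z23.3
G0 X0.0 Y0.0
G1 X16.3 Y0.0
G1 X16.3 Y8.5
G1 X0.0 Y8.5
G1 X0.0 Y0.0
M2 ; end

The solid is a rectangular box, roughly 16.3 × 8.5 mm footprint and 23.3 mm tall. Slicing at Δz = 2.9 mm — 8 equal slices spanning the solid's height, so layer i sits at z = i·h/8 — gives 8 non-empty perimeters. Each is a 4-segment closed polygon; G0 lifts to the layer z and rapids to the start vertex, then G1 traces the edges.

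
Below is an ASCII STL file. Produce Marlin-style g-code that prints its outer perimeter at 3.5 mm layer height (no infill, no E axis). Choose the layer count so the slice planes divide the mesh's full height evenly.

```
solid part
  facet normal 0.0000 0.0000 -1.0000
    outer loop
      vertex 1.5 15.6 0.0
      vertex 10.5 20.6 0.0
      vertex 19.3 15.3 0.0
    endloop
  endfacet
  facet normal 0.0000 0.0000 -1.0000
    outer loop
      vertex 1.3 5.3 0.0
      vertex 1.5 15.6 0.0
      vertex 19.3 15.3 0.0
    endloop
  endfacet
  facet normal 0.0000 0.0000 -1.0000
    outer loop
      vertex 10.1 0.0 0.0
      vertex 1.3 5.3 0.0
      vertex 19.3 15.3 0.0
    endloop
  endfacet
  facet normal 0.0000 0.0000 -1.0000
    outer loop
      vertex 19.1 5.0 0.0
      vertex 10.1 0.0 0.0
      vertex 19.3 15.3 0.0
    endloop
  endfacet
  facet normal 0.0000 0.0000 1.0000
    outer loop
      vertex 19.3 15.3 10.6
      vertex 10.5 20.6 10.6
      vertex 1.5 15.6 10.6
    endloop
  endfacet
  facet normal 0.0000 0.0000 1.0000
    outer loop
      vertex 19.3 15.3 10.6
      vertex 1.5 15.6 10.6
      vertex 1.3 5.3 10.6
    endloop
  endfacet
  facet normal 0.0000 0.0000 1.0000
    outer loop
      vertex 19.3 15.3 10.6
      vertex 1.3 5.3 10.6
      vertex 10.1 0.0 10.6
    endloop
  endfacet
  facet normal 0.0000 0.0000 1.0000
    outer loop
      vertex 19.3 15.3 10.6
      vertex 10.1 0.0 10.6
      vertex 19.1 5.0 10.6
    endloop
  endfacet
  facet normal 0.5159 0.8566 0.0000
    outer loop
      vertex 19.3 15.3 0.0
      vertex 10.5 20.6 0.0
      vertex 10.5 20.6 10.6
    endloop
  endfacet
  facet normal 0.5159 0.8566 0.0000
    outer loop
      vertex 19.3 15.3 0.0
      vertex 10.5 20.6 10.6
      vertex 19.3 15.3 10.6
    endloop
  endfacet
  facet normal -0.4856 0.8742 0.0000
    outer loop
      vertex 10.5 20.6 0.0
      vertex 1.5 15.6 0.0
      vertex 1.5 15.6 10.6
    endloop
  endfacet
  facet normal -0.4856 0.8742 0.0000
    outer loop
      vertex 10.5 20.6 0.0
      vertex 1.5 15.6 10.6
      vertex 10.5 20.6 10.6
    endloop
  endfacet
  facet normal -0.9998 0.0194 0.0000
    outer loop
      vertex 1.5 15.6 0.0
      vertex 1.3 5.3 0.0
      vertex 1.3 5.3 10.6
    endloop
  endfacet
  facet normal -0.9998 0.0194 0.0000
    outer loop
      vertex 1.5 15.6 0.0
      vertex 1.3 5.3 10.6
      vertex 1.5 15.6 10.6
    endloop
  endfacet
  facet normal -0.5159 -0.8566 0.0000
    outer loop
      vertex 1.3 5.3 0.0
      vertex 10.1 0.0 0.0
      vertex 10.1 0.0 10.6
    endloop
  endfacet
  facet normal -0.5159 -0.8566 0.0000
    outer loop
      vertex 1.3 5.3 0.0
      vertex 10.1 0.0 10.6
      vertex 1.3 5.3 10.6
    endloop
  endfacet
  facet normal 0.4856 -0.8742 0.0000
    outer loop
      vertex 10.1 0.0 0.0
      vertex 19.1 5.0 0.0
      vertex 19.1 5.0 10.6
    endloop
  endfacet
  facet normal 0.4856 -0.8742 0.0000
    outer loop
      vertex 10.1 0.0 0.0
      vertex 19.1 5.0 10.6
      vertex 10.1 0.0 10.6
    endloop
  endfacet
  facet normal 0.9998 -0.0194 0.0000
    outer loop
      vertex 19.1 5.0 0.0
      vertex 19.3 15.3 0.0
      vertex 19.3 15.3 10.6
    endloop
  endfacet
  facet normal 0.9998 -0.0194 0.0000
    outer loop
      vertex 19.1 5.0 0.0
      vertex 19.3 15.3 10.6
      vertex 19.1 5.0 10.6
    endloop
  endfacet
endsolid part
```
; perimeter-only toolpath
G21 ; units = mm
G90 ; absolute positioning
G28 ; home
; layer 1
G0 Z3.5
G0 X19.3 Y15.3
G1 X10.5 Y20.6
G1 X1.5 Y15.6
G1 X1.3 Y5.3
G1 X10.1 Y0.0
G1 X19.1 Y5.0
G1 X19.3 Y15.3
; layer 2
G0 Z7.1
G0 X19.3 Y15.3
G1 X10.5 Y20.6
G1 X1.5 Y15.6
G1 X1.3 Y5.3
G1 X10.1 Y0.0
G1 X19.1 Y5.0
G1 X19.3 Y15.3
; layer 3
G0 Z10.6
G0 X19.3 Y15.3
G1 X10.5 Y20.6
G1 X1.5 Y15.6
G1 X1.3 Y5.3
G1 X10.1 Y0.0
G1 X19.1 Y5.0
G1 X19.3 Y15.3
M2 ; end

The solid is a regular 6-sided prism (a cylinder approximated with 6 flat sides), circumscribed radius ≈ 10.3 mm, height ≈ 10.6 mm. Slicing at Δz = 3.5 mm — 3 equal slices spanning the solid's height, so layer i sits at z = i·h/3 — gives 3 non-empty perimeters. Each is a 6-segment closed polygon; G0 lifts to the layer z and rapids to the start vertex, then G1 traces the edges.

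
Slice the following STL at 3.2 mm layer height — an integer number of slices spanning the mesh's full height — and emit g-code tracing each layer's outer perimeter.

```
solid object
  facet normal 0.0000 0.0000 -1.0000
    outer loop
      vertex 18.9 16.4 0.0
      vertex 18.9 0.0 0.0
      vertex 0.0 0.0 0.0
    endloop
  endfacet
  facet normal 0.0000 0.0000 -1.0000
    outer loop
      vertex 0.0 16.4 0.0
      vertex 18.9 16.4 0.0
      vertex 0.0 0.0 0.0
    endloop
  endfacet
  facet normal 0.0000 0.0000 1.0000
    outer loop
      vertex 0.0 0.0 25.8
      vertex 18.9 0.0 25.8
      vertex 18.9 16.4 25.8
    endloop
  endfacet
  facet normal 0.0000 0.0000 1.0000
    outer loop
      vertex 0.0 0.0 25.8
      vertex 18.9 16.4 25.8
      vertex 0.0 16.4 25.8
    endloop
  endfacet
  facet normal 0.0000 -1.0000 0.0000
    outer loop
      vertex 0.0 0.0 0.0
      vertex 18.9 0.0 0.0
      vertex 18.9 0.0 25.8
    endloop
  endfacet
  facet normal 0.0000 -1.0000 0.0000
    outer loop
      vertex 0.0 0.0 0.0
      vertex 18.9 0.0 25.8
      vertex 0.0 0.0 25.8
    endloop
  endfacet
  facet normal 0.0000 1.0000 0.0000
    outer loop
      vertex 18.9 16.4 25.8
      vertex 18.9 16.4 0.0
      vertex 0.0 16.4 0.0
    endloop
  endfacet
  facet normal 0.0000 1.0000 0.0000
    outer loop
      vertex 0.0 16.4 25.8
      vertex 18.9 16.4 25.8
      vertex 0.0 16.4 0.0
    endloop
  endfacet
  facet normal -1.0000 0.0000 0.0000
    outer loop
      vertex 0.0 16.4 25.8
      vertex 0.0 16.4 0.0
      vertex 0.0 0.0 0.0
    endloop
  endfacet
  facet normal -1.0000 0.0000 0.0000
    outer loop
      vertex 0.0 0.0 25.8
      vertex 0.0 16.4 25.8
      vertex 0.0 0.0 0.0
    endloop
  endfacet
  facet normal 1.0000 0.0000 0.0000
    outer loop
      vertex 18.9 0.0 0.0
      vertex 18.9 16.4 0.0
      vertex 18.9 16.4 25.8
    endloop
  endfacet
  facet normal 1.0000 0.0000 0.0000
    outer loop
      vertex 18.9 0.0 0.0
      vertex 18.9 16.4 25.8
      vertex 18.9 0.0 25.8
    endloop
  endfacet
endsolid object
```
; perimeter-only toolpath
G21 ; units = mm
G90 ; absolute positioning
G28 ; home
; layer 1
G0 Z3.2
G0 X0.0 Y0.0
G1 X18.9 Y0.0
G1 X18.9 Y16.4
G1 X0.0 Y16.4
G1 X0.0 Y0.0
; layer 2
G0 Z6.5
G0 X0.0 Y0.0
G1 X18.9 Y0.0
G1 X18.9 Y16.4
G1 X0.0 Y16.4
G1 X0.0 Y0.0
; layer 3
G0 Z9.7
G0 X0.0 Y0.0
G1 X18.9 Y0.0
G1 X18.9 Y16.4
G1 X0.0 Y16.4
G1 X0.0 Y0.0
; layer 4
G0 Z12.9
G0 X0.0 Y0.0
G1 X18.9 Y0.0
G1 X18.9 Y16.4
G1 X0.0 Y16.4
G1 X0.0 Y0.0
; layer 5
G0 Z16.1
G0 X0.0 Y0.0
G1 X18.9 Y0.0
G1 X18.9 Y16.4
G1 X0.0 Y16.4
G1 X0.0 Y0.0
; layer 6
G0 Z19.4
G0 X0.0 Y0.0
G1 X18.9 Y0.0
G1 X18.9 Y16.4
G1 X0.0 Y16.4
G1 X0.0 Y0.0
; layer 7
G0 Z22.6
G0 X0.0 Y0.0
G1 X18.9 Y0.0
G1 X18.9 Y16.4
G1 X0.0 Y16.4
G1 X0.0 Y0.0
; layer 8
G0 Z25.8
G0 X0.0 Y0.0
G1 X18.9 Y0.0
G1 X18.9 Y16.4
G1 X0.0 Y16.4
G1 X0.0 Y0.0
M2 ; end

The solid is a rectangular box, roughly 18.9 × 16.4 mm footprint and 25.8 mm tall. Slicing at Δz = 3.2 mm — 8 equal slices spanning the solid's height, so layer i sits at z = i·h/8 — gives 8 non-empty perimeters. Each is a 4-segment closed polygon; G0 lifts to the layer z and rapids to the start vertex, then G1 traces the edges.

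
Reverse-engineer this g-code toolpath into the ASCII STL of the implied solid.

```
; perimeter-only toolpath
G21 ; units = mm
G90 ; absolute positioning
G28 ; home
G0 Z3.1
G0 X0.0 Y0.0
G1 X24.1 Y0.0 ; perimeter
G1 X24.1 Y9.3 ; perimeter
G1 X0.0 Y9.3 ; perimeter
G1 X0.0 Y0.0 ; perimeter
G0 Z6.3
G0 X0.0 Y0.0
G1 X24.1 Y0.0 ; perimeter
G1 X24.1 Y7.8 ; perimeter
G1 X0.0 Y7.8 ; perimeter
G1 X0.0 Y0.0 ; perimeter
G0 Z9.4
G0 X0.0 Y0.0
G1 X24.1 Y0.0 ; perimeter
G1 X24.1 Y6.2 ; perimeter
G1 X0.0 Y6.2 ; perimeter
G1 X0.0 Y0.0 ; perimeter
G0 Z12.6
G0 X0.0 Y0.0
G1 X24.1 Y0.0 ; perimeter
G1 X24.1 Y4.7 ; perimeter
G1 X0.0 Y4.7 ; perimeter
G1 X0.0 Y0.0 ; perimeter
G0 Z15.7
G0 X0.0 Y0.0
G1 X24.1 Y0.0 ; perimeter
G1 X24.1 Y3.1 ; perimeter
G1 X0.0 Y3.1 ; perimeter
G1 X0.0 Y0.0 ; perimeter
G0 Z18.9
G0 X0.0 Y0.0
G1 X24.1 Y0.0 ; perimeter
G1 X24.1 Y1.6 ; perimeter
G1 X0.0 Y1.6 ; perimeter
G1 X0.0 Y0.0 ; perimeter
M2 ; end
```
solid part
  facet normal 0.0000 0.0000 -1.0000
    outer loop
      vertex 24.1 10.9 0.0
      vertex 24.1 0.0 0.0
      vertex 0.0 0.0 0.0
    endloop
  endfacet
  facet normal 0.0000 0.0000 -1.0000
    outer loop
      vertex 0.0 10.9 0.0
      vertex 24.1 10.9 0.0
      vertex 0.0 0.0 0.0
    endloop
  endfacet
  facet normal 0.0000 -1.0000 0.0000
    outer loop
      vertex 0.0 0.0 0.0
      vertex 24.1 0.0 0.0
      vertex 24.1 0.0 22.0
    endloop
  endfacet
  facet normal 0.0000 -1.0000 0.0000
    outer loop
      vertex 0.0 0.0 0.0
      vertex 24.1 0.0 22.0
      vertex 0.0 0.0 22.0
    endloop
  endfacet
  facet normal 0.0000 0.8961 0.4440
    outer loop
      vertex 0.0 0.0 22.0
      vertex 24.1 0.0 22.0
      vertex 24.1 10.9 0.0
    endloop
  endfacet
  facet normal 0.0000 0.8961 0.4440
    outer loop
      vertex 0.0 0.0 22.0
      vertex 24.1 10.9 0.0
      vertex 0.0 10.9 0.0
    endloop
  endfacet
  facet normal -1.0000 0.0000 0.0000
    outer loop
      vertex 0.0 0.0 22.0
      vertex 0.0 10.9 0.0
      vertex 0.0 0.0 0.0
    endloop
  endfacet
  facet normal 1.0000 0.0000 0.0000
    outer loop
      vertex 24.1 0.0 0.0
      vertex 24.1 10.9 0.0
      vertex 24.1 0.0 22.0
    endloop
  endfacet
endsolid part

The G0 Z moves step by Δz≈3.1 mm. The G1 loops shrink linearly with z, so the solid tapers from its base footprint up to z≈22. Closing with a flat bottom cap and the tapered top and triangulating gives 8 facets — a wedge (ramp): 24.1 × 10.9 mm base, rising to 22 mm along the y=0 edge and sloping linearly to z=0 at y=10.9.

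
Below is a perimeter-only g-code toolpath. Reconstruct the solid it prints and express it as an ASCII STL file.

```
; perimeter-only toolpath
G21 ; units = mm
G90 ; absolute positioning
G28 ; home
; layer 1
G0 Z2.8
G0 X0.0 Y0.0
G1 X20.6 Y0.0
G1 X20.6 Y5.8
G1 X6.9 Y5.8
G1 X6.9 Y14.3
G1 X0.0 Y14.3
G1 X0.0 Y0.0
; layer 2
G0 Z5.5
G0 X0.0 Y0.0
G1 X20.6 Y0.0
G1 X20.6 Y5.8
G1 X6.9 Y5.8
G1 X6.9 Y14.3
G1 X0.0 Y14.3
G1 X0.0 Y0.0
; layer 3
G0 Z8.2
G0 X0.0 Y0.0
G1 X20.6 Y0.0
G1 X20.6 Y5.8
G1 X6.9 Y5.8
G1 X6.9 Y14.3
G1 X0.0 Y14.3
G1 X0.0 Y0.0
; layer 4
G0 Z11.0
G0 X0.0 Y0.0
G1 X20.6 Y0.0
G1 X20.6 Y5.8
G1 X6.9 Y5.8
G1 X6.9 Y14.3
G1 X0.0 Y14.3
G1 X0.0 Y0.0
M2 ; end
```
solid part
  facet normal 0.0000 0.0000 -1.0000
    outer loop
      vertex 20.6 5.8 0.0
      vertex 20.6 0.0 0.0
      vertex 0.0 0.0 0.0
    endloop
  endfacet
  facet normal 0.0000 0.0000 -1.0000
    outer loop
      vertex 6.9 5.8 0.0
      vertex 20.6 5.8 0.0
      vertex 0.0 0.0 0.0
    endloop
  endfacet
  facet normal 0.0000 0.0000 -1.0000
    outer loop
      vertex 6.9 14.3 0.0
      vertex 6.9 5.8 0.0
      vertex 0.0 0.0 0.0
    endloop
  endfacet
  facet normal 0.0000 0.0000 -1.0000
    outer loop
      vertex 0.0 14.3 0.0
      vertex 6.9 14.3 0.0
      vertex 0.0 0.0 0.0
    endloop
  endfacet
  facet normal 0.0000 0.0000 1.0000
    outer loop
      vertex 0.0 0.0 11.0
      vertex 20.6 0.0 11.0
      vertex 20.6 5.8 11.0
    endloop
  endfacet
  facet normal 0.0000 0.0000 1.0000
    outer loop
      vertex 0.0 0.0 11.0
      vertex 20.6 5.8 11.0
      vertex 6.9 5.8 11.0
    endloop
  endfacet
  facet normal 0.0000 0.0000 1.0000
    outer loop
      vertex 0.0 0.0 11.0
      vertex 6.9 5.8 11.0
      vertex 6.9 14.3 11.0
    endloop
  endfacet
  facet normal 0.0000 0.0000 1.0000
    outer loop
      vertex 0.0 0.0 11.0
      vertex 6.9 14.3 11.0
      vertex 0.0 14.3 11.0
    endloop
  endfacet
  facet normal 0.0000 -1.0000 0.0000
    outer loop
      vertex 0.0 0.0 0.0
      vertex 20.6 0.0 0.0
      vertex 20.6 0.0 11.0
    endloop
  endfacet
  facet normal 0.0000 -1.0000 0.0000
    outer loop
      vertex 0.0 0.0 0.0
      vertex 20.6 0.0 11.0
      vertex 0.0 0.0 11.0
    endloop
  endfacet
  facet normal 1.0000 0.0000 0.0000
    outer loop
      vertex 20.6 0.0 0.0
      vertex 20.6 5.8 0.0
      vertex 20.6 5.8 11.0
    endloop
  endfacet
  facet normal 1.0000 0.0000 0.0000
    outer loop
      vertex 20.6 0.0 0.0
      vertex 20.6 5.8 11.0
      vertex 20.6 0.0 11.0
    endloop
  endfacet
  facet normal 0.0000 1.0000 0.0000
    outer loop
      vertex 20.6 5.8 0.0
      vertex 6.9 5.8 0.0
      vertex 6.9 5.8 11.0
    endloop
  endfacet
  facet normal 0.0000 1.0000 0.0000
    outer loop
      vertex 20.6 5.8 0.0
      vertex 6.9 5.8 11.0
      vertex 20.6 5.8 11.0
    endloop
  endfacet
  facet normal 1.0000 0.0000 0.0000
    outer loop
      vertex 6.9 5.8 0.0
      vertex 6.9 14.3 0.0
      vertex 6.9 14.3 11.0
    endloop
  endfacet
  facet normal 1.0000 0.0000 0.0000
    outer loop
      vertex 6.9 5.8 0.0
      vertex 6.9 14.3 11.0
      vertex 6.9 5.8 11.0
    endloop
  endfacet
  facet normal 0.0000 1.0000 0.0000
    outer loop
      vertex 6.9 14.3 0.0
      vertex 0.0 14.3 0.0
      vertex 0.0 14.3 11.0
    endloop
  endfacet
  facet normal 0.0000 1.0000 0.0000
    outer loop
      vertex 6.9 14.3 0.0
      vertex 0.0 14.3 11.0
      vertex 6.9 14.3 11.0
    endloop
  endfacet
  facet normal -1.0000 0.0000 0.0000
    outer loop
      vertex 0.0 14.3 0.0
      vertex 0.0 0.0 0.0
      vertex 0.0 0.0 11.0
    endloop
  endfacet
  facet normal -1.0000 0.0000 0.0000
    outer loop
      vertex 0.0 14.3 0.0
      vertex 0.0 0.0 11.0
      vertex 0.0 14.3 11.0
    endloop
  endfacet
endsolid part

The G0 Z moves step by Δz≈2.8 mm. Every layer's G1 loop is the same polygon, so the solid is a straight extrusion of it from z=0 to z≈11. Closing with flat bottom and top caps and triangulating gives 20 facets — an L-shaped prism: outer 20.6 × 14.3 mm, arm thicknesses ≈ 5.8 mm (horizontal) and 6.9 mm (vertical), extruded 11 mm in z.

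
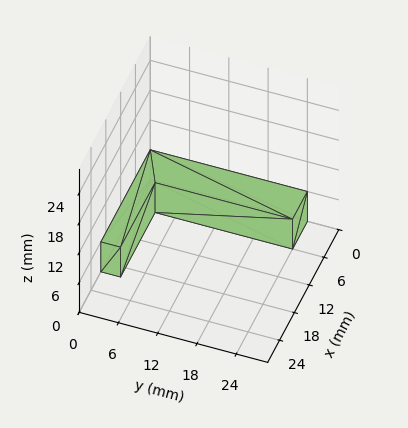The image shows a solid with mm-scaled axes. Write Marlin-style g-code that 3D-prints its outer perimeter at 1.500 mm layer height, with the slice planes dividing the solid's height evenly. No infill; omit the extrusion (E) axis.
Reading the render: the shape is an L-shaped prism: outer 20 × 24 mm, arm thicknesses ≈ 3 mm (horizontal) and 6 mm (vertical), extruded 6 mm in z (dimensions read to the nearest mm from the axis ticks). For the g-code, the solid's height is divided into equal slices at the stated Δz and each level perimeter traced with G1 moves after a G0 lift.

; perimeter-only toolpath
G21 ; units = mm
G90 ; absolute positioning
G28 ; home
; layer 1
G0 Z1.500
G0 X0.000 Y0.000
G1 X20.000 Y0.000
G1 X20.000 Y3.000
G1 X6.000 Y3.000
G1 X6.000 Y24.000
G1 X0.000 Y24.000
G1 X0.000 Y0.000
; layer 2
G0 Z3.000
G0 X0.000 Y0.000
G1 X20.000 Y0.000
G1 X20.000 Y3.000
G1 X6.000 Y3.000
G1 X6.000 Y24.000
G1 X0.000 Y24.000
G1 X0.000 Y0.000
; layer 3
G0 Z4.500
G0 X0.000 Y0.000
G1 X20.000 Y0.000
G1 X20.000 Y3.000
G1 X6.000 Y3.000
G1 X6.000 Y24.000
G1 X0.000 Y24.000
G1 X0.000 Y0.000
; layer 4
G0 Z6.000
G0 X0.000 Y0.000
G1 X20.000 Y0.000
G1 X20.000 Y3.000
G1 X6.000 Y3.000
G1 X6.000 Y24.000
G1 X0.000 Y24.000
G1 X0.000 Y0.000
M2 ; end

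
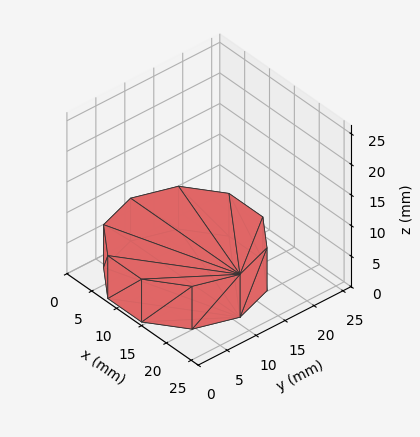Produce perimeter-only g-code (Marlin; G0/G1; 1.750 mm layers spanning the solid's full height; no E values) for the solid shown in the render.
Reading the render: the shape is a regular 10-sided prism (a cylinder approximated with 10 flat sides), circumscribed radius ≈ 11 mm, height ≈ 7 mm (dimensions read to the nearest mm from the axis ticks). For the g-code, the solid's height is divided into equal slices at the stated Δz and each level perimeter traced with G1 moves after a G0 lift.

; perimeter-only toolpath
G21 ; units = mm
G90 ; absolute positioning
G28 ; home
; layer 1
G0 Z1.750
G0 X22.000 Y11.000
G1 X19.899 Y17.466
G1 X14.399 Y21.462
G1 X7.601 Y21.462
G1 X2.101 Y17.466
G1 X0.000 Y11.000
G1 X2.101 Y4.534
G1 X7.601 Y0.538
G1 X14.399 Y0.538
G1 X19.899 Y4.534
G1 X22.000 Y11.000
; layer 2
G0 Z3.500
G0 X22.000 Y11.000
G1 X19.899 Y17.466
G1 X14.399 Y21.462
G1 X7.601 Y21.462
G1 X2.101 Y17.466
G1 X0.000 Y11.000
G1 X2.101 Y4.534
G1 X7.601 Y0.538
G1 X14.399 Y0.538
G1 X19.899 Y4.534
G1 X22.000 Y11.000
; layer 3
G0 Z5.250
G0 X22.000 Y11.000
G1 X19.899 Y17.466
G1 X14.399 Y21.462
G1 X7.601 Y21.462
G1 X2.101 Y17.466
G1 X0.000 Y11.000
G1 X2.101 Y4.534
G1 X7.601 Y0.538
G1 X14.399 Y0.538
G1 X19.899 Y4.534
G1 X22.000 Y11.000
; layer 4
G0 Z7.000
G0 X22.000 Y11.000
G1 X19.899 Y17.466
G1 X14.399 Y21.462
G1 X7.601 Y21.462
G1 X2.101 Y17.466
G1 X0.000 Y11.000
G1 X2.101 Y4.534
G1 X7.601 Y0.538
G1 X14.399 Y0.538
G1 X19.899 Y4.534
G1 X22.000 Y11.000
M2 ; end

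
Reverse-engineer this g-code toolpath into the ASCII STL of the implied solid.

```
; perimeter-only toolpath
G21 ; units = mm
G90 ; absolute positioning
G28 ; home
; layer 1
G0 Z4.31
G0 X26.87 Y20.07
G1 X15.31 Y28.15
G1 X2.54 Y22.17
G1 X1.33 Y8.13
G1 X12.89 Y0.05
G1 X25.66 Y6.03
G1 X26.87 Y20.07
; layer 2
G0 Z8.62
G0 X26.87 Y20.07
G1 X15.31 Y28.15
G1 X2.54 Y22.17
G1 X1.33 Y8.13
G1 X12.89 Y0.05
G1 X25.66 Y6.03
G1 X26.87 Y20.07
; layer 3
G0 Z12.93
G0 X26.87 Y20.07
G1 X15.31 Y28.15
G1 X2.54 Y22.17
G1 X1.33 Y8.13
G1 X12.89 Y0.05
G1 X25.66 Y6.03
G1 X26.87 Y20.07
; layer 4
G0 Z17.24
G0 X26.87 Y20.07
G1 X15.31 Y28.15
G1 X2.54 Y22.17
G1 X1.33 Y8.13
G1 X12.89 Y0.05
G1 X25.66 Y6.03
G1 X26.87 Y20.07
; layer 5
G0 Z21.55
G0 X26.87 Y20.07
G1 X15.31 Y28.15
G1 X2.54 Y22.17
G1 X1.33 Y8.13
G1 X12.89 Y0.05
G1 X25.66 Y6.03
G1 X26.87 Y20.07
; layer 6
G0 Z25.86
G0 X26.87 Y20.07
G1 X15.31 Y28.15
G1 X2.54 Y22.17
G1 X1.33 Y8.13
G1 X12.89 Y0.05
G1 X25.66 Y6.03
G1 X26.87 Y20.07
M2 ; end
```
solid part
  facet normal 0.0000 0.0000 -1.0000
    outer loop
      vertex 2.54 22.17 0.00
      vertex 15.31 28.15 0.00
      vertex 26.87 20.07 0.00
    endloop
  endfacet
  facet normal 0.0000 0.0000 -1.0000
    outer loop
      vertex 1.33 8.13 0.00
      vertex 2.54 22.17 0.00
      vertex 26.87 20.07 0.00
    endloop
  endfacet
  facet normal 0.0000 0.0000 -1.0000
    outer loop
      vertex 12.89 0.05 0.00
      vertex 1.33 8.13 0.00
      vertex 26.87 20.07 0.00
    endloop
  endfacet
  facet normal 0.0000 0.0000 -1.0000
    outer loop
      vertex 25.66 6.03 0.00
      vertex 12.89 0.05 0.00
      vertex 26.87 20.07 0.00
    endloop
  endfacet
  facet normal 0.0000 0.0000 1.0000
    outer loop
      vertex 26.87 20.07 25.86
      vertex 15.31 28.15 25.86
      vertex 2.54 22.17 25.86
    endloop
  endfacet
  facet normal 0.0000 0.0000 1.0000
    outer loop
      vertex 26.87 20.07 25.86
      vertex 2.54 22.17 25.86
      vertex 1.33 8.13 25.86
    endloop
  endfacet
  facet normal 0.0000 0.0000 1.0000
    outer loop
      vertex 26.87 20.07 25.86
      vertex 1.33 8.13 25.86
      vertex 12.89 0.05 25.86
    endloop
  endfacet
  facet normal 0.0000 0.0000 1.0000
    outer loop
      vertex 26.87 20.07 25.86
      vertex 12.89 0.05 25.86
      vertex 25.66 6.03 25.86
    endloop
  endfacet
  facet normal 0.5729 0.8196 0.0000
    outer loop
      vertex 26.87 20.07 0.00
      vertex 15.31 28.15 0.00
      vertex 15.31 28.15 25.86
    endloop
  endfacet
  facet normal 0.5729 0.8196 0.0000
    outer loop
      vertex 26.87 20.07 0.00
      vertex 15.31 28.15 25.86
      vertex 26.87 20.07 25.86
    endloop
  endfacet
  facet normal -0.4241 0.9056 0.0000
    outer loop
      vertex 15.31 28.15 0.00
      vertex 2.54 22.17 0.00
      vertex 2.54 22.17 25.86
    endloop
  endfacet
  facet normal -0.4241 0.9056 0.0000
    outer loop
      vertex 15.31 28.15 0.00
      vertex 2.54 22.17 25.86
      vertex 15.31 28.15 25.86
    endloop
  endfacet
  facet normal -0.9963 0.0859 0.0000
    outer loop
      vertex 2.54 22.17 0.00
      vertex 1.33 8.13 0.00
      vertex 1.33 8.13 25.86
    endloop
  endfacet
  facet normal -0.9963 0.0859 0.0000
    outer loop
      vertex 2.54 22.17 0.00
      vertex 1.33 8.13 25.86
      vertex 2.54 22.17 25.86
    endloop
  endfacet
  facet normal -0.5729 -0.8196 0.0000
    outer loop
      vertex 1.33 8.13 0.00
      vertex 12.89 0.05 0.00
      vertex 12.89 0.05 25.86
    endloop
  endfacet
  facet normal -0.5729 -0.8196 0.0000
    outer loop
      vertex 1.33 8.13 0.00
      vertex 12.89 0.05 25.86
      vertex 1.33 8.13 25.86
    endloop
  endfacet
  facet normal 0.4241 -0.9056 0.0000
    outer loop
      vertex 12.89 0.05 0.00
      vertex 25.66 6.03 0.00
      vertex 25.66 6.03 25.86
    endloop
  endfacet
  facet normal 0.4241 -0.9056 0.0000
    outer loop
      vertex 12.89 0.05 0.00
      vertex 25.66 6.03 25.86
      vertex 12.89 0.05 25.86
    endloop
  endfacet
  facet normal 0.9963 -0.0859 0.0000
    outer loop
      vertex 25.66 6.03 0.00
      vertex 26.87 20.07 0.00
      vertex 26.87 20.07 25.86
    endloop
  endfacet
  facet normal 0.9963 -0.0859 0.0000
    outer loop
      vertex 25.66 6.03 0.00
      vertex 26.87 20.07 25.86
      vertex 25.66 6.03 25.86
    endloop
  endfacet
endsolid part

The G0 Z moves step by Δz≈4.31 mm. Every layer's G1 loop is the same polygon, so the solid is a straight extrusion of it from z=0 to z≈25.9. Closing with flat bottom and top caps and triangulating gives 20 facets — a regular 6-sided prism (a cylinder approximated with 6 flat sides), circumscribed radius ≈ 14.1 mm, height ≈ 25.9 mm.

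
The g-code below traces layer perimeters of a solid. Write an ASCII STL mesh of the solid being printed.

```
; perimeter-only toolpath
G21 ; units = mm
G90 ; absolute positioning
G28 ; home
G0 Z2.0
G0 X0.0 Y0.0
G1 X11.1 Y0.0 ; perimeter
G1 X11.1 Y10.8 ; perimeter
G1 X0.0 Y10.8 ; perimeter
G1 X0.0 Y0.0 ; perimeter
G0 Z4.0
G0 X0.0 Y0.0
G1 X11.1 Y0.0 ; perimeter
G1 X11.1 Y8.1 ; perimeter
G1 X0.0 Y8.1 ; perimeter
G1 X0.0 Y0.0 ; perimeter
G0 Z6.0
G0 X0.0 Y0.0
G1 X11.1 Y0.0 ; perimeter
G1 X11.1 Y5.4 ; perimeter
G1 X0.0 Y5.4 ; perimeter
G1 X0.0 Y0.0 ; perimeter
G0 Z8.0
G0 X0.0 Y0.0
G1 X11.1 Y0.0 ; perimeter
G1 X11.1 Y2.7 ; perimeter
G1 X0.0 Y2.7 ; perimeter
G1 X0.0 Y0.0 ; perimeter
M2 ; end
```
solid part
  facet normal 0.0000 0.0000 -1.0000
    outer loop
      vertex 11.1 13.5 0.0
      vertex 11.1 0.0 0.0
      vertex 0.0 0.0 0.0
    endloop
  endfacet
  facet normal 0.0000 0.0000 -1.0000
    outer loop
      vertex 0.0 13.5 0.0
      vertex 11.1 13.5 0.0
      vertex 0.0 0.0 0.0
    endloop
  endfacet
  facet normal 0.0000 -1.0000 0.0000
    outer loop
      vertex 0.0 0.0 0.0
      vertex 11.1 0.0 0.0
      vertex 11.1 0.0 10.0
    endloop
  endfacet
  facet normal 0.0000 -1.0000 0.0000
    outer loop
      vertex 0.0 0.0 0.0
      vertex 11.1 0.0 10.0
      vertex 0.0 0.0 10.0
    endloop
  endfacet
  facet normal 0.0000 0.5952 0.8036
    outer loop
      vertex 0.0 0.0 10.0
      vertex 11.1 0.0 10.0
      vertex 11.1 13.5 0.0
    endloop
  endfacet
  facet normal 0.0000 0.5952 0.8036
    outer loop
      vertex 0.0 0.0 10.0
      vertex 11.1 13.5 0.0
      vertex 0.0 13.5 0.0
    endloop
  endfacet
  facet normal -1.0000 0.0000 0.0000
    outer loop
      vertex 0.0 0.0 10.0
      vertex 0.0 13.5 0.0
      vertex 0.0 0.0 0.0
    endloop
  endfacet
  facet normal 1.0000 0.0000 0.0000
    outer loop
      vertex 11.1 0.0 0.0
      vertex 11.1 13.5 0.0
      vertex 11.1 0.0 10.0
    endloop
  endfacet
endsolid part

The G0 Z moves step by Δz≈2.0 mm. The G1 loops shrink linearly with z, so the solid tapers from its base footprint up to z≈10. Closing with a flat bottom cap and the tapered top and triangulating gives 8 facets — a wedge (ramp): 11.1 × 13.5 mm base, rising to 10 mm along the y=0 edge and sloping linearly to z=0 at y=13.5.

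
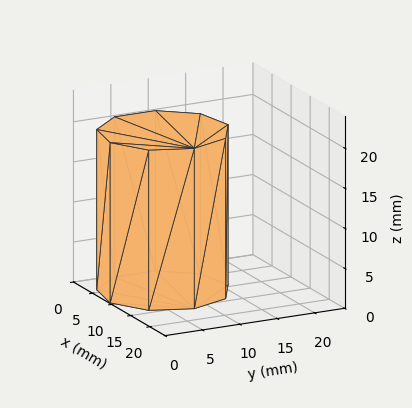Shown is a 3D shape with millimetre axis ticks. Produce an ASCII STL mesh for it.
Reading the render: the shape is a regular 9-sided prism (a cylinder approximated with 9 flat sides), circumscribed radius ≈ 8 mm, height ≈ 20 mm (dimensions read to the nearest mm from the axis ticks). For the STL, each face is triangulated and given an outward normal.

solid part
  facet normal 0.0000 0.0000 -1.0000
    outer loop
      vertex 9.389 15.878 0.000
      vertex 14.128 13.142 0.000
      vertex 16.000 8.000 0.000
    endloop
  endfacet
  facet normal 0.0000 0.0000 -1.0000
    outer loop
      vertex 4.000 14.928 0.000
      vertex 9.389 15.878 0.000
      vertex 16.000 8.000 0.000
    endloop
  endfacet
  facet normal 0.0000 0.0000 -1.0000
    outer loop
      vertex 0.482 10.736 0.000
      vertex 4.000 14.928 0.000
      vertex 16.000 8.000 0.000
    endloop
  endfacet
  facet normal 0.0000 0.0000 -1.0000
    outer loop
      vertex 0.482 5.264 0.000
      vertex 0.482 10.736 0.000
      vertex 16.000 8.000 0.000
    endloop
  endfacet
  facet normal 0.0000 0.0000 -1.0000
    outer loop
      vertex 4.000 1.072 0.000
      vertex 0.482 5.264 0.000
      vertex 16.000 8.000 0.000
    endloop
  endfacet
  facet normal 0.0000 0.0000 -1.0000
    outer loop
      vertex 9.389 0.122 0.000
      vertex 4.000 1.072 0.000
      vertex 16.000 8.000 0.000
    endloop
  endfacet
  facet normal 0.0000 0.0000 -1.0000
    outer loop
      vertex 14.128 2.858 0.000
      vertex 9.389 0.122 0.000
      vertex 16.000 8.000 0.000
    endloop
  endfacet
  facet normal 0.0000 0.0000 1.0000
    outer loop
      vertex 16.000 8.000 20.000
      vertex 14.128 13.142 20.000
      vertex 9.389 15.878 20.000
    endloop
  endfacet
  facet normal 0.0000 0.0000 1.0000
    outer loop
      vertex 16.000 8.000 20.000
      vertex 9.389 15.878 20.000
      vertex 4.000 14.928 20.000
    endloop
  endfacet
  facet normal 0.0000 0.0000 1.0000
    outer loop
      vertex 16.000 8.000 20.000
      vertex 4.000 14.928 20.000
      vertex 0.482 10.736 20.000
    endloop
  endfacet
  facet normal 0.0000 0.0000 1.0000
    outer loop
      vertex 16.000 8.000 20.000
      vertex 0.482 10.736 20.000
      vertex 0.482 5.264 20.000
    endloop
  endfacet
  facet normal 0.0000 0.0000 1.0000
    outer loop
      vertex 16.000 8.000 20.000
      vertex 0.482 5.264 20.000
      vertex 4.000 1.072 20.000
    endloop
  endfacet
  facet normal 0.0000 0.0000 1.0000
    outer loop
      vertex 16.000 8.000 20.000
      vertex 4.000 1.072 20.000
      vertex 9.389 0.122 20.000
    endloop
  endfacet
  facet normal 0.0000 0.0000 1.0000
    outer loop
      vertex 16.000 8.000 20.000
      vertex 9.389 0.122 20.000
      vertex 14.128 2.858 20.000
    endloop
  endfacet
  facet normal 0.9397 0.3421 0.0000
    outer loop
      vertex 16.000 8.000 0.000
      vertex 14.128 13.142 0.000
      vertex 14.128 13.142 20.000
    endloop
  endfacet
  facet normal 0.9397 0.3421 0.0000
    outer loop
      vertex 16.000 8.000 0.000
      vertex 14.128 13.142 20.000
      vertex 16.000 8.000 20.000
    endloop
  endfacet
  facet normal 0.5000 0.8660 0.0000
    outer loop
      vertex 14.128 13.142 0.000
      vertex 9.389 15.878 0.000
      vertex 9.389 15.878 20.000
    endloop
  endfacet
  facet normal 0.5000 0.8660 0.0000
    outer loop
      vertex 14.128 13.142 0.000
      vertex 9.389 15.878 20.000
      vertex 14.128 13.142 20.000
    endloop
  endfacet
  facet normal -0.1736 0.9848 0.0000
    outer loop
      vertex 9.389 15.878 0.000
      vertex 4.000 14.928 0.000
      vertex 4.000 14.928 20.000
    endloop
  endfacet
  facet normal -0.1736 0.9848 0.0000
    outer loop
      vertex 9.389 15.878 0.000
      vertex 4.000 14.928 20.000
      vertex 9.389 15.878 20.000
    endloop
  endfacet
  facet normal -0.7660 0.6428 0.0000
    outer loop
      vertex 4.000 14.928 0.000
      vertex 0.482 10.736 0.000
      vertex 0.482 10.736 20.000
    endloop
  endfacet
  facet normal -0.7660 0.6428 0.0000
    outer loop
      vertex 4.000 14.928 0.000
      vertex 0.482 10.736 20.000
      vertex 4.000 14.928 20.000
    endloop
  endfacet
  facet normal -1.0000 0.0000 0.0000
    outer loop
      vertex 0.482 10.736 0.000
      vertex 0.482 5.264 0.000
      vertex 0.482 5.264 20.000
    endloop
  endfacet
  facet normal -1.0000 0.0000 0.0000
    outer loop
      vertex 0.482 10.736 0.000
      vertex 0.482 5.264 20.000
      vertex 0.482 10.736 20.000
    endloop
  endfacet
  facet normal -0.7660 -0.6428 0.0000
    outer loop
      vertex 0.482 5.264 0.000
      vertex 4.000 1.072 0.000
      vertex 4.000 1.072 20.000
    endloop
  endfacet
  facet normal -0.7660 -0.6428 0.0000
    outer loop
      vertex 0.482 5.264 0.000
      vertex 4.000 1.072 20.000
      vertex 0.482 5.264 20.000
    endloop
  endfacet
  facet normal -0.1736 -0.9848 0.0000
    outer loop
      vertex 4.000 1.072 0.000
      vertex 9.389 0.122 0.000
      vertex 9.389 0.122 20.000
    endloop
  endfacet
  facet normal -0.1736 -0.9848 0.0000
    outer loop
      vertex 4.000 1.072 0.000
      vertex 9.389 0.122 20.000
      vertex 4.000 1.072 20.000
    endloop
  endfacet
  facet normal 0.5000 -0.8660 0.0000
    outer loop
      vertex 9.389 0.122 0.000
      vertex 14.128 2.858 0.000
      vertex 14.128 2.858 20.000
    endloop
  endfacet
  facet normal 0.5000 -0.8660 0.0000
    outer loop
      vertex 9.389 0.122 0.000
      vertex 14.128 2.858 20.000
      vertex 9.389 0.122 20.000
    endloop
  endfacet
  facet normal 0.9397 -0.3421 0.0000
    outer loop
      vertex 14.128 2.858 0.000
      vertex 16.000 8.000 0.000
      vertex 16.000 8.000 20.000
    endloop
  endfacet
  facet normal 0.9397 -0.3421 0.0000
    outer loop
      vertex 14.128 2.858 0.000
      vertex 16.000 8.000 20.000
      vertex 14.128 2.858 20.000
    endloop
  endfacet
endsolid part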